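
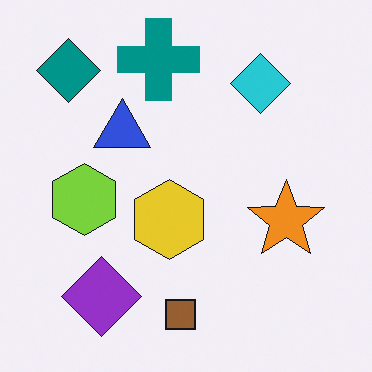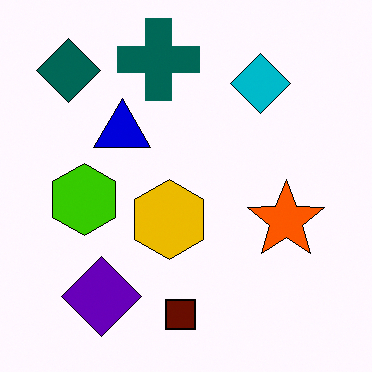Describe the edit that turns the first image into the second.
The image was boosted in contrast.

Tones are pushed away from mid-grey across the whole image — a global contrast change.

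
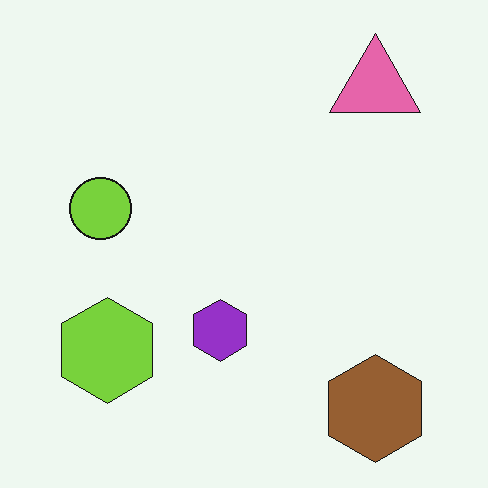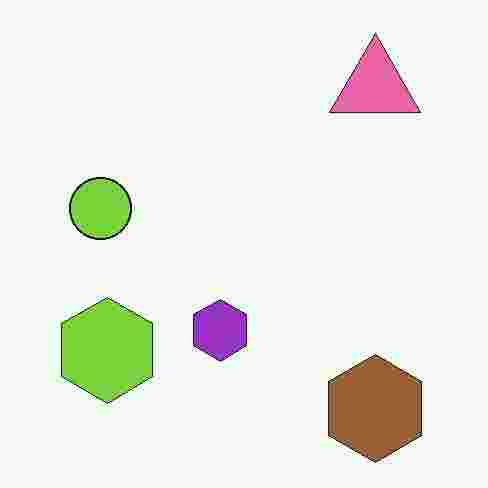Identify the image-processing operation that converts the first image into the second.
The image was degraded with heavy JPEG compression.

Blocky 8×8 compression artifacts appear around shape edges and the flat background shows ringing — characteristic JPEG degradation.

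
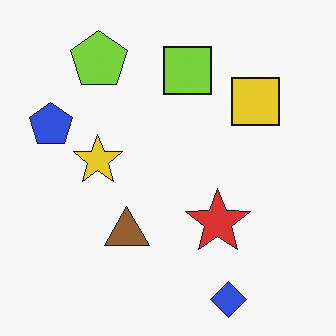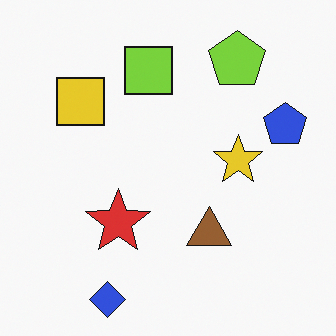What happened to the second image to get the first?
The first image is the second flipped horizontally (left ↔ right).

The blue pentagon is in the right of the second image and the left of the first — shapes on opposite sides of the vertical midline have swapped in a mirror flip.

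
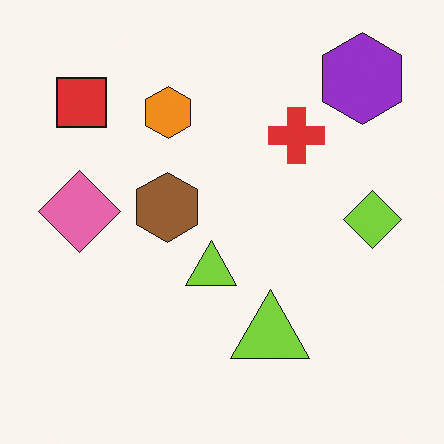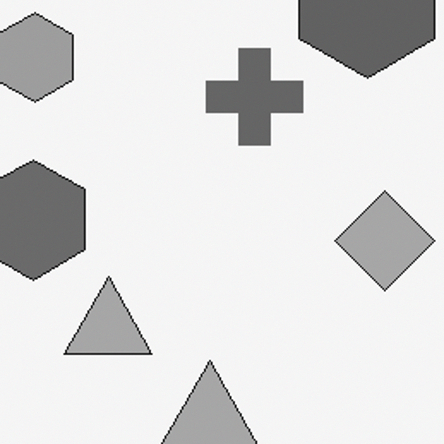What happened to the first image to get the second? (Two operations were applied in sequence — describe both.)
The second image is the first converted to grayscale, then cropped tightly and scaled back up.

All color is removed — every shape is now a shade of grey. The visible shapes are larger and the field of view is narrower; shapes near the original edges may be partly or wholly outside the frame — a crop-and-rescale.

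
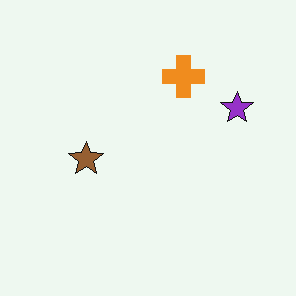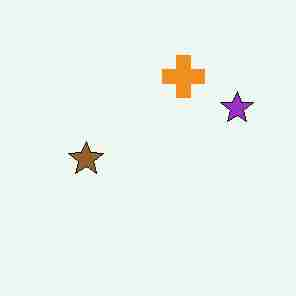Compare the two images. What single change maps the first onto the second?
The second image is the first heavily JPEG-compressed with obvious blocking artifacts.

Blocky 8×8 compression artifacts appear around shape edges and the flat background shows ringing — characteristic JPEG degradation.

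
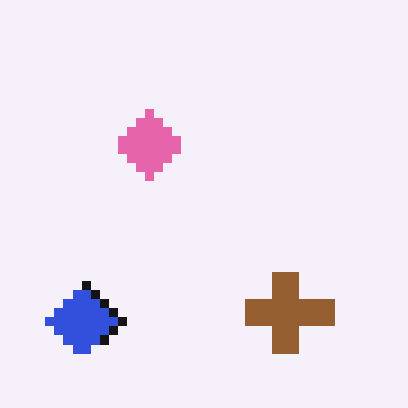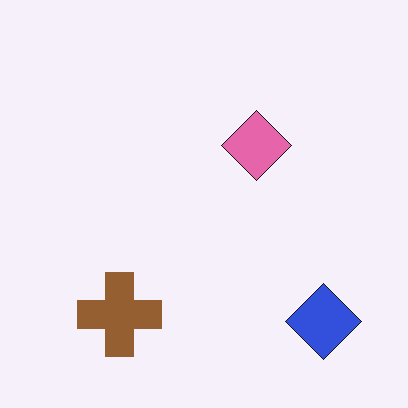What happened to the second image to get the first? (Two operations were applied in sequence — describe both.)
It was coarsely pixelated, then flipped horizontally (left ↔ right).

Shapes are reduced to large square blocks; fine edges and outlines are lost — a downscale-then-upscale (mosaic) effect. The blue diamond is in the bottom-right of the second image and the bottom-left of the first — shapes on opposite sides of the vertical midline have swapped in a mirror flip.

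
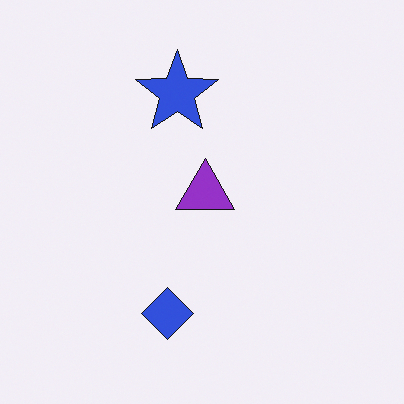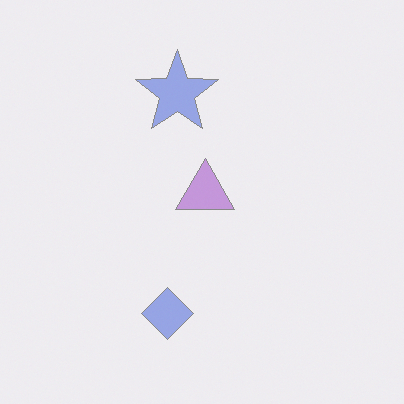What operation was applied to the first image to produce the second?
The transformation is: given much lower contrast.

Tones are pushed toward mid-grey across the whole image — a global contrast change.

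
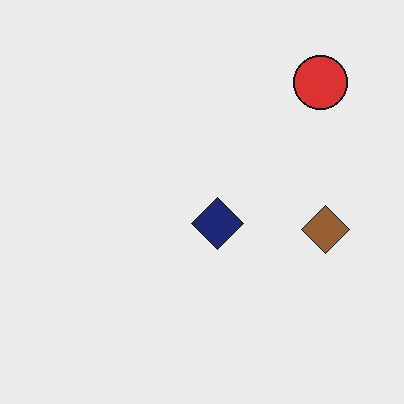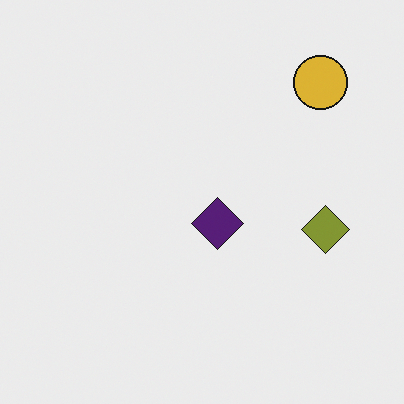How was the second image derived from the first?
Hue-shifted by a small amount.

Every shape's color has rotated by the same amount around the hue wheel — a uniform hue shift.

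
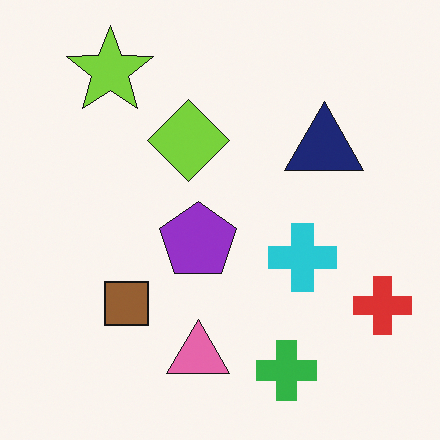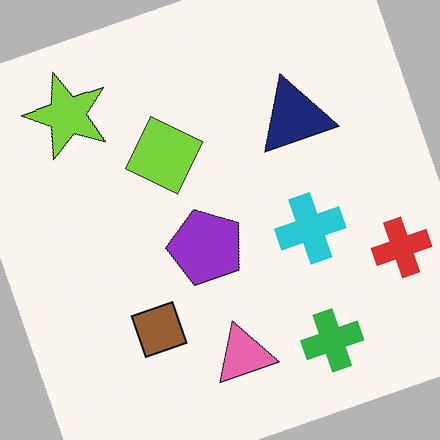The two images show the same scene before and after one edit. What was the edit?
The transformation is: rotated counter-clockwise by a moderate amount.

Every shape is tilted by the same angle and the image corners show triangular fill wedges — a whole-image rotation by a non-right angle.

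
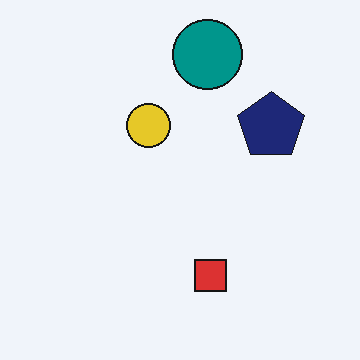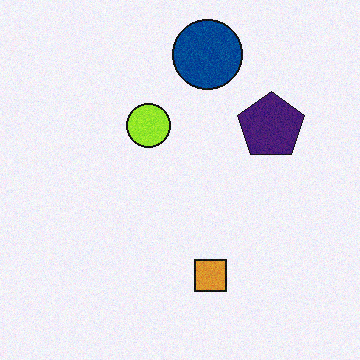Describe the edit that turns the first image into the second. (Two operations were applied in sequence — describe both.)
The second image is the first degraded with light additive noise, then hue-shifted slightly.

Random speckle covers the whole image, including the flat background. Every shape's color has rotated by the same amount around the hue wheel — a uniform hue shift.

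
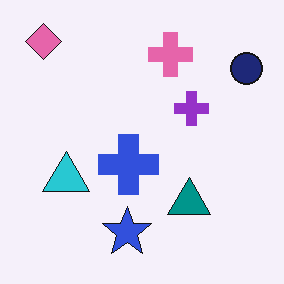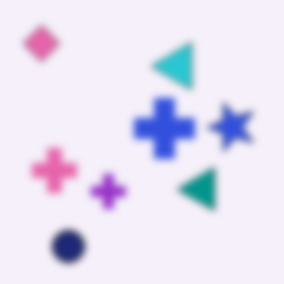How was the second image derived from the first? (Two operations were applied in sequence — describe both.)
The second image is the first noticeably gaussian-blurred, then transposed (reflected across the top-left ↔ bottom-right diagonal).

Shape edges and outlines are uniformly softened across the whole image. Shapes have swapped their row and column positions — what was in the top-right is now in the bottom-left — a diagonal reflection.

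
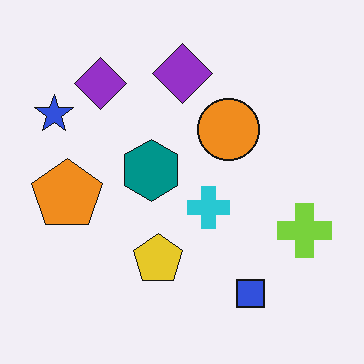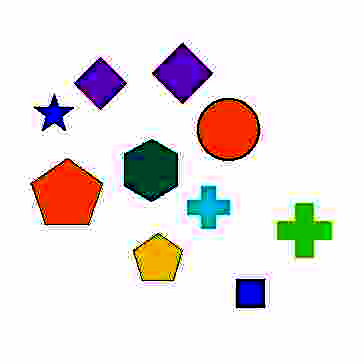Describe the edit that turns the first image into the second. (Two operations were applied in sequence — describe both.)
Degraded with heavy JPEG compression, then boosted in contrast.

Blocky 8×8 compression artifacts appear around shape edges and the flat background shows ringing — characteristic JPEG degradation. Tones are pushed away from mid-grey across the whole image — a global contrast change.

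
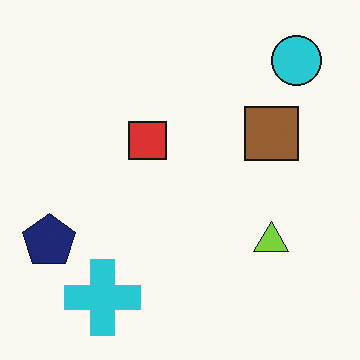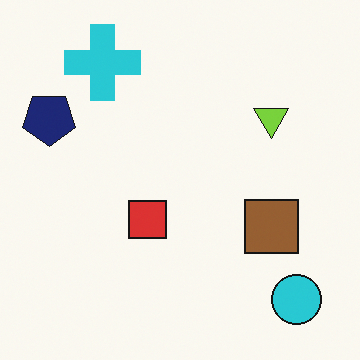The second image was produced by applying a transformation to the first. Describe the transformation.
The image was flipped vertically (top ↔ bottom).

The cyan circle is in the top-right of the first image and the bottom-right of the second — shapes on opposite sides of the horizontal midline have swapped in a mirror flip.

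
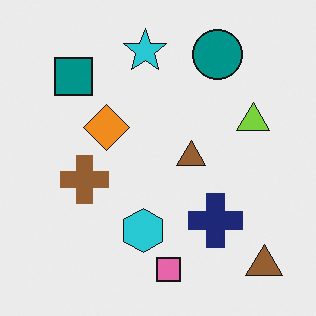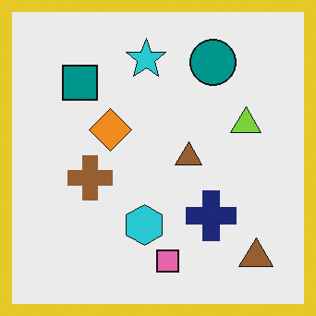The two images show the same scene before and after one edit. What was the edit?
The second image is the first framed with a yellow border.

A solid yellow frame runs around the edge of the second image, with the content slightly shrunk inside it.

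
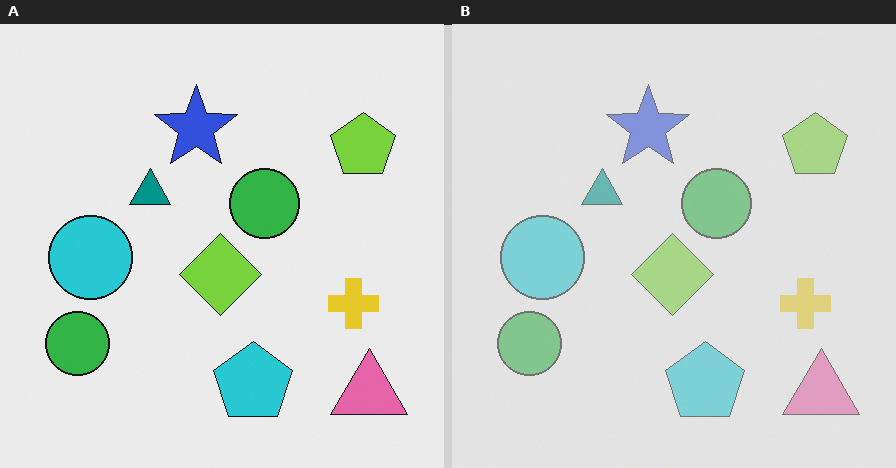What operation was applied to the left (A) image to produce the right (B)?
The transformation is: given much lower contrast.

Tones are pushed toward mid-grey across the whole image — a global contrast change.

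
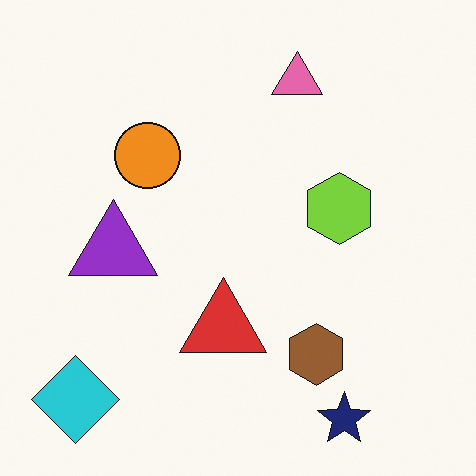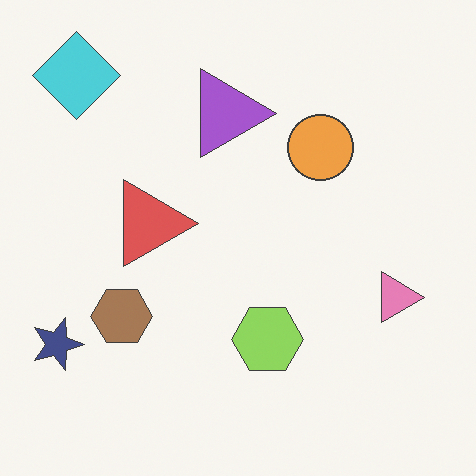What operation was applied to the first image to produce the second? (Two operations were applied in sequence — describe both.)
Rotated 90° clockwise, then given slightly reduced contrast.

The cyan diamond sits in the bottom-left of the first image and the top-left of the second — consistent with a whole-image 90° clockwise rotation. Tones are pushed toward mid-grey across the whole image — a global contrast change.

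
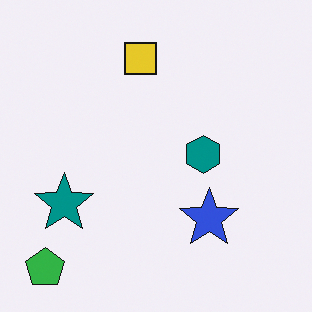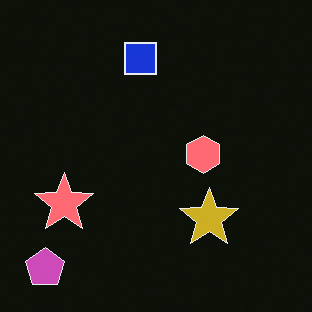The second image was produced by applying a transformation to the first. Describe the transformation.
The image was color-inverted (negative).

The light background has become dark and every shape's color is its complement — a photographic negative.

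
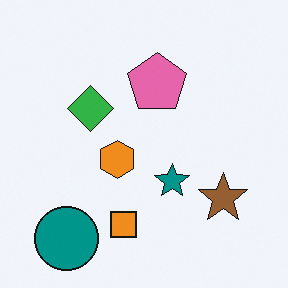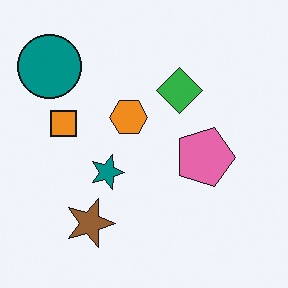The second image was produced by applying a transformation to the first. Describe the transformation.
This is the original image rotated 90° clockwise.

The teal circle sits in the bottom-left of the first image and the top-left of the second — consistent with a whole-image 90° clockwise rotation.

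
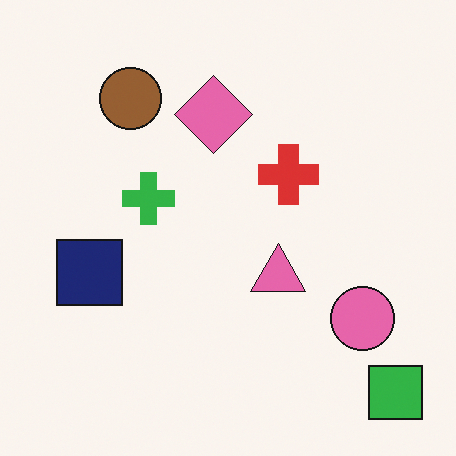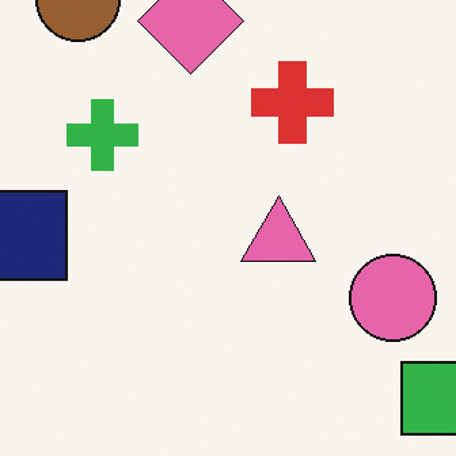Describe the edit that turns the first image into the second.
The image was cropped slightly and scaled back up.

The visible shapes are larger and the field of view is narrower; shapes near the original edges may be partly or wholly outside the frame — a crop-and-rescale.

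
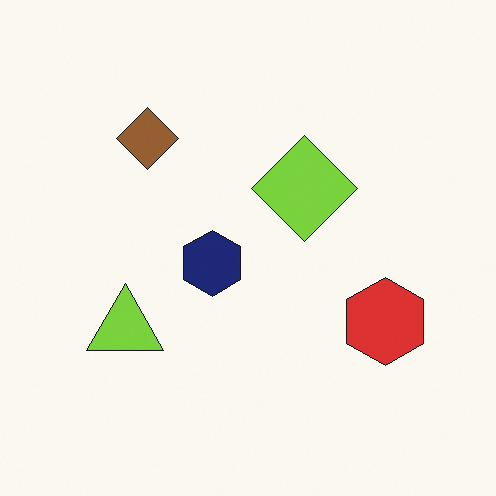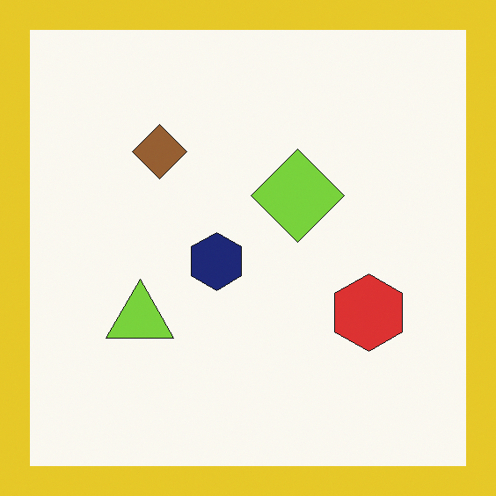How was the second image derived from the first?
It was framed with a yellow border.

A solid yellow frame runs around the edge of the second image, with the content slightly shrunk inside it.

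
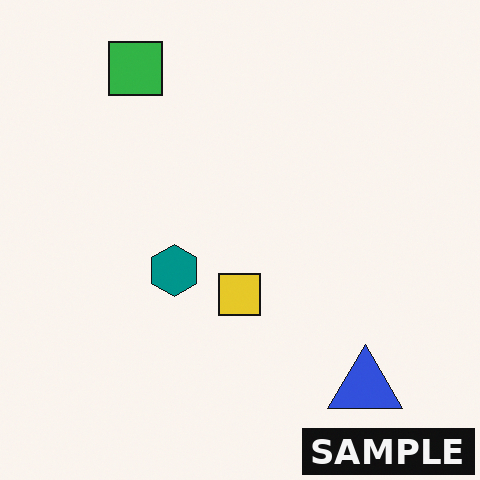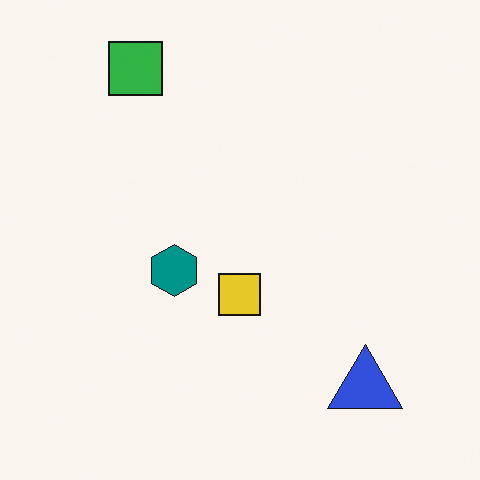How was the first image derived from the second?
Watermarked with the text "SAMPLE" in the lower-right corner.

A dark label reading "SAMPLE" appears in the lower-right corner.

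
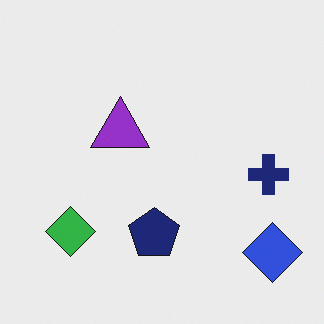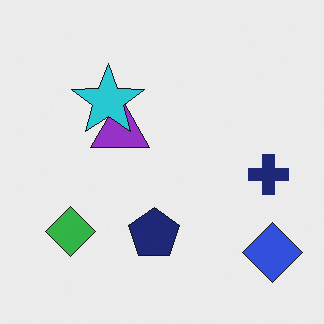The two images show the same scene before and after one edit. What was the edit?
The image was overlaid with an additional cyan star.

A cyan star appears in the second image that is absent from the first.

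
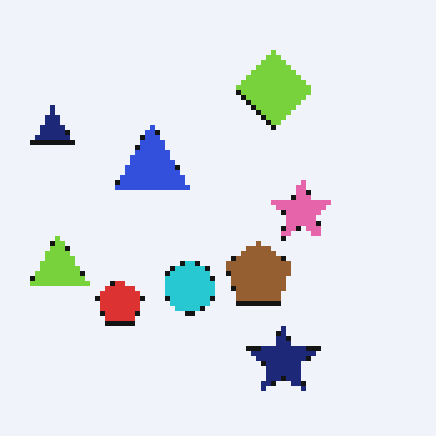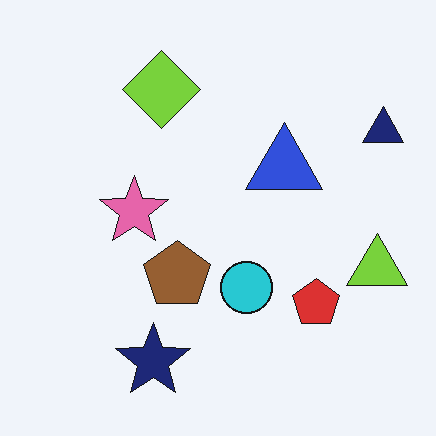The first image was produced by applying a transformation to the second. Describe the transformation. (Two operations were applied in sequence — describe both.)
It was flipped horizontally (left ↔ right), then mildly pixelated.

The navy triangle is in the top-right of the second image and the top-left of the first — shapes on opposite sides of the vertical midline have swapped in a mirror flip. Shapes are reduced to large square blocks; fine edges and outlines are lost — a downscale-then-upscale (mosaic) effect.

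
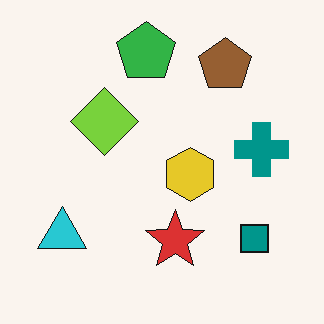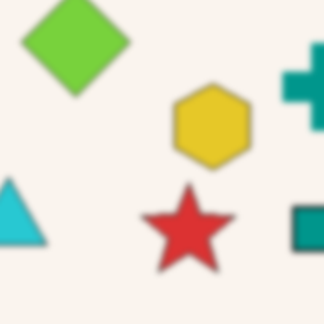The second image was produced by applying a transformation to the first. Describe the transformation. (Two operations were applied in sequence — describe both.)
This is the original image slightly softened, then cropped slightly and scaled back up.

Shape edges and outlines are uniformly softened across the whole image. The visible shapes are larger and the field of view is narrower; shapes near the original edges may be partly or wholly outside the frame — a crop-and-rescale.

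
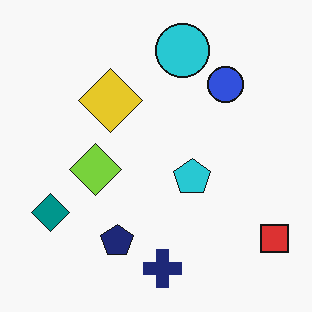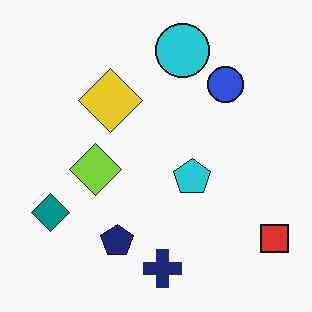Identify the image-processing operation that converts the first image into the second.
This is the original image given moderate JPEG compression.

Blocky 8×8 compression artifacts appear around shape edges and the flat background shows ringing — characteristic JPEG degradation.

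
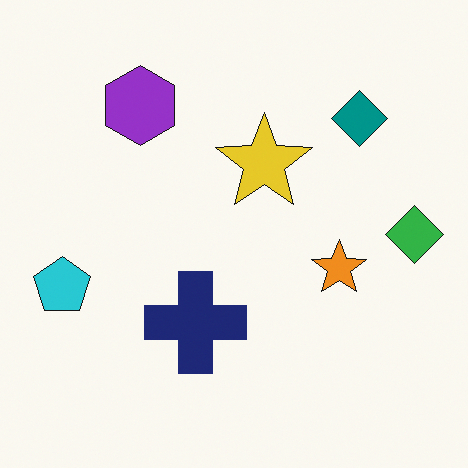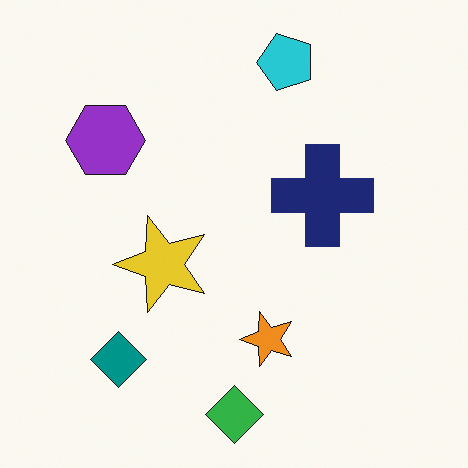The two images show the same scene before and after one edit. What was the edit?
The transformation is: transposed (reflected across the top-left ↔ bottom-right diagonal).

Shapes have swapped their row and column positions — what was in the top-right is now in the bottom-left — a diagonal reflection.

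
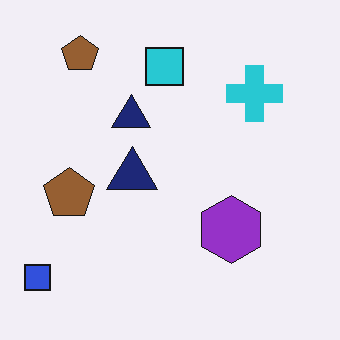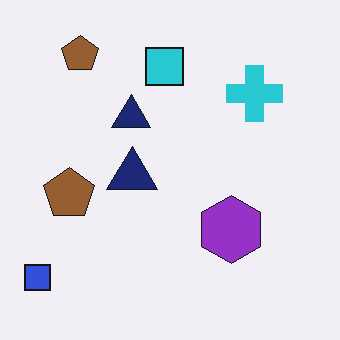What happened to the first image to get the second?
The second image is the first JPEG-compressed with visible artifacts.

Blocky 8×8 compression artifacts appear around shape edges and the flat background shows ringing — characteristic JPEG degradation.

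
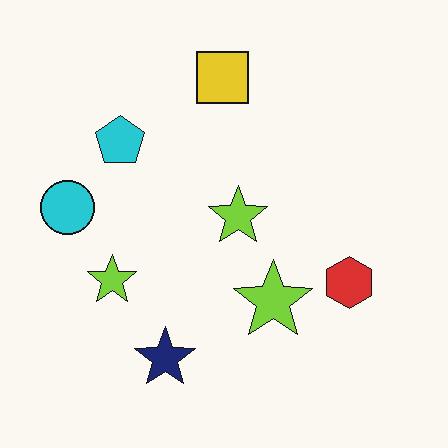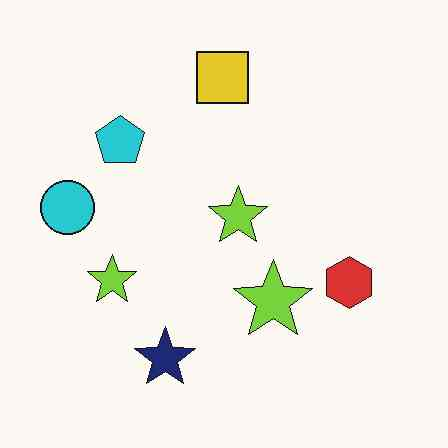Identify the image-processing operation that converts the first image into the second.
The image was JPEG-compressed with visible artifacts.

Blocky 8×8 compression artifacts appear around shape edges and the flat background shows ringing — characteristic JPEG degradation.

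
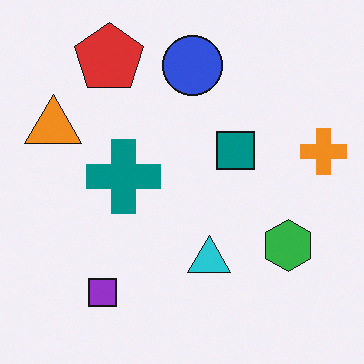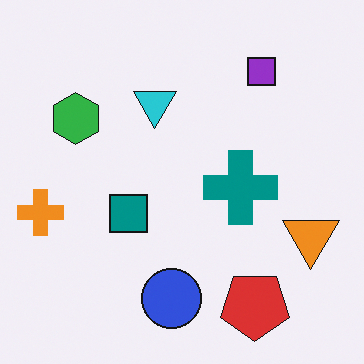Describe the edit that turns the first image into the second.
It was rotated 180°.

The orange cross sits in the right of the first image and the left of the second — consistent with a whole-image 180° rotation.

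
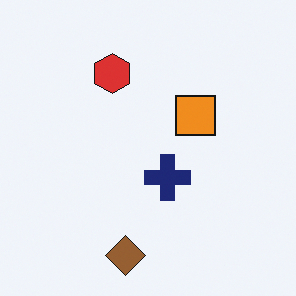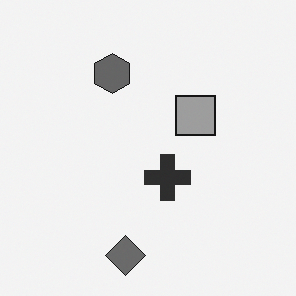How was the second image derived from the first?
The second image is the first converted to grayscale.

All color is removed — every shape is now a shade of grey.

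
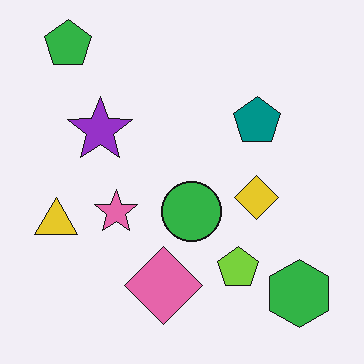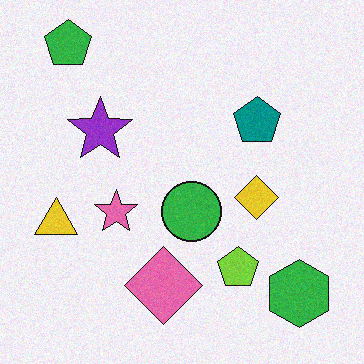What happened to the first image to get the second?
The image was degraded with a light layer of grain.

Random speckle covers the whole image, including the flat background.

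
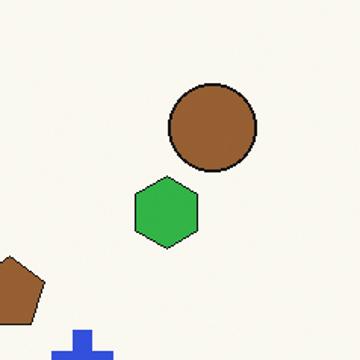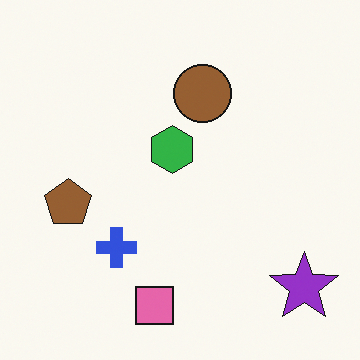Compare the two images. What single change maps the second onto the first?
This is the original image cropped slightly and scaled back up.

The visible shapes are larger and the field of view is narrower; shapes near the original edges may be partly or wholly outside the frame — a crop-and-rescale.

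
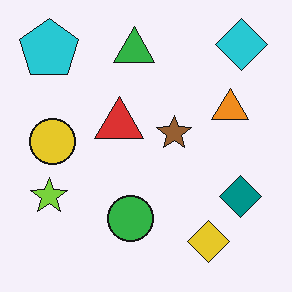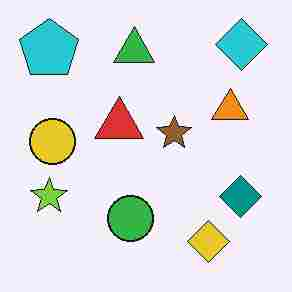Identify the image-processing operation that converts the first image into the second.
This is the original image degraded with heavy JPEG compression.

Blocky 8×8 compression artifacts appear around shape edges and the flat background shows ringing — characteristic JPEG degradation.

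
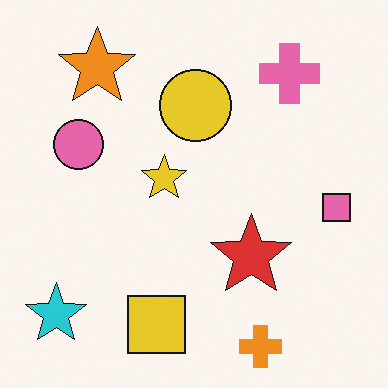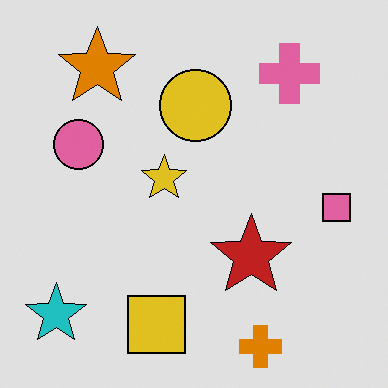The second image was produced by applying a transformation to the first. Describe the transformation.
The second image is the first posterized to a reduced palette.

Each flat color has snapped to a coarser quantized level — most visibly, the near-white background has dropped to a flat grey.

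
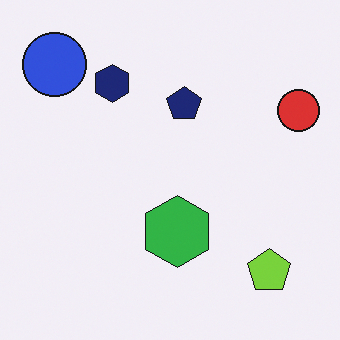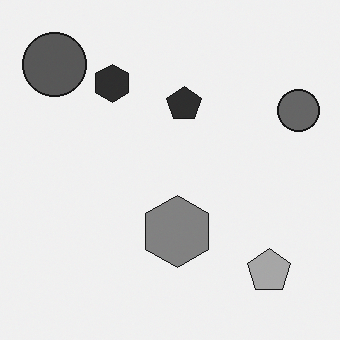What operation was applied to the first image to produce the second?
It was converted to grayscale.

All color is removed — every shape is now a shade of grey.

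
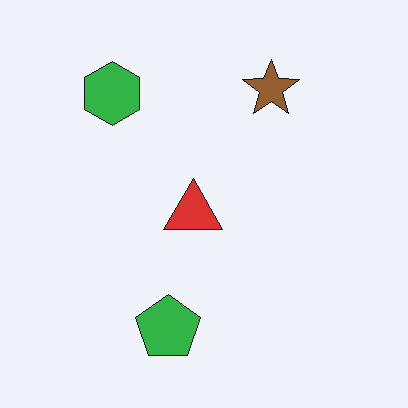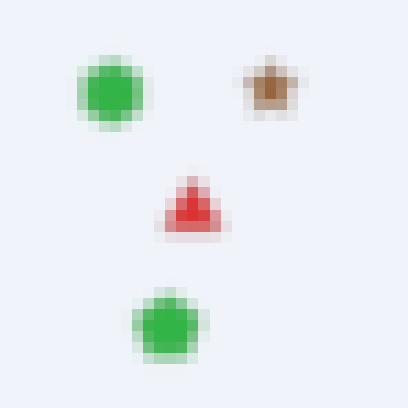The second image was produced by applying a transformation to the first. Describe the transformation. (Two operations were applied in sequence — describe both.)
This is the original image heavily blurred, then heavily pixelated into large blocks.

Shape edges and outlines are uniformly softened across the whole image. Shapes are reduced to large square blocks; fine edges and outlines are lost — a downscale-then-upscale (mosaic) effect.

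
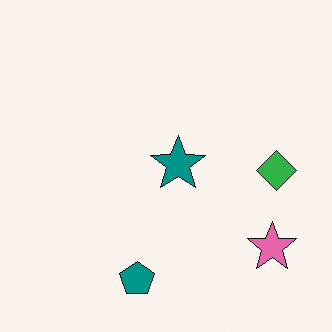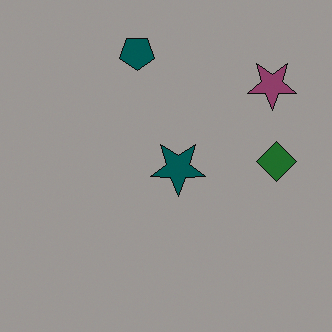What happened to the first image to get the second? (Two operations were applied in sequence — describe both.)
This is the original image noticeably darkened, then flipped vertically (top ↔ bottom).

Every pixel — background and shapes alike — is uniformly darkened. The teal pentagon is in the bottom of the first image and the top of the second — shapes on opposite sides of the horizontal midline have swapped in a mirror flip.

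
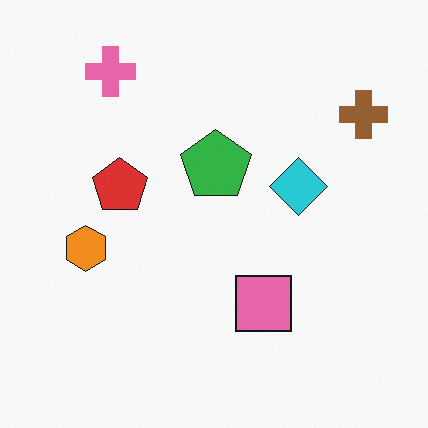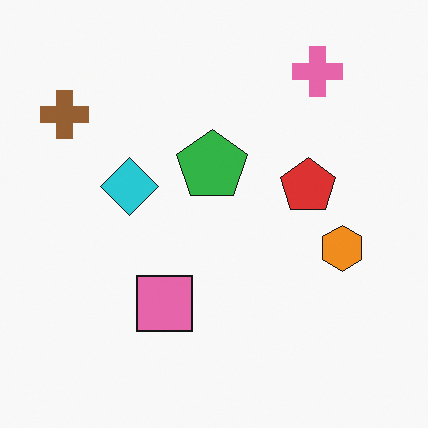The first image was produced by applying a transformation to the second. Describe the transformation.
This is the original image flipped horizontally (left ↔ right).

The brown cross is in the top-left of the second image and the top-right of the first — shapes on opposite sides of the vertical midline have swapped in a mirror flip.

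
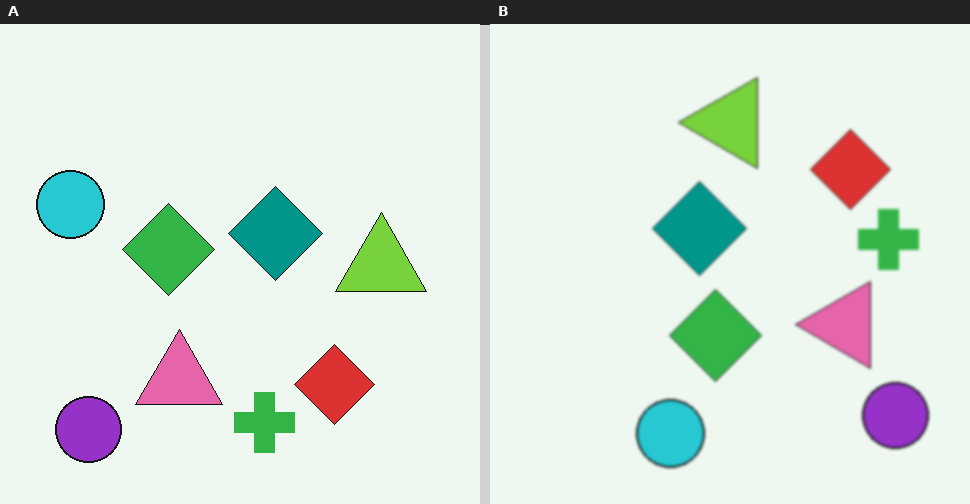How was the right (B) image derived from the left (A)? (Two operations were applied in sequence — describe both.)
The right (B) image is the left (A) rotated 90° counter-clockwise, then lightly blurred.

The purple circle sits in the bottom-left of the left (A) image and the bottom-right of the right (B) — consistent with a whole-image 90° counter-clockwise rotation. Shape edges and outlines are uniformly softened across the whole image.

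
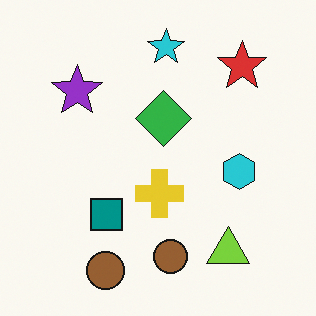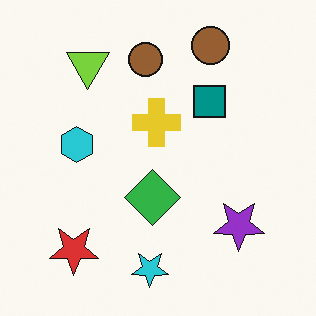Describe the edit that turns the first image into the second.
Rotated 180°.

The red star sits in the top-right of the first image and the bottom-left of the second — consistent with a whole-image 180° rotation.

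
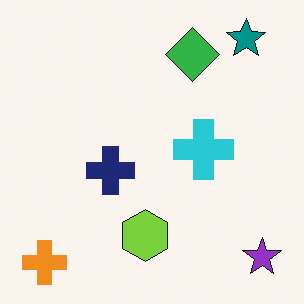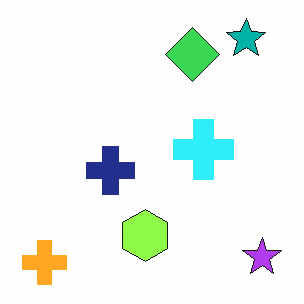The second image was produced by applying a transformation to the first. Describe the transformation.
The second image is the first brightened a little.

Every pixel — background and shapes alike — is uniformly brightened.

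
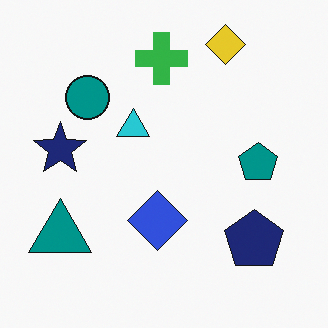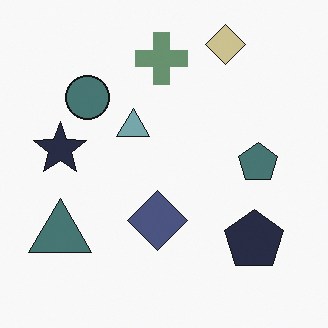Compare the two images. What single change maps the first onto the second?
The second image is the first made much more muted (saturation change).

All colors are more muted and greyish — a global saturation change.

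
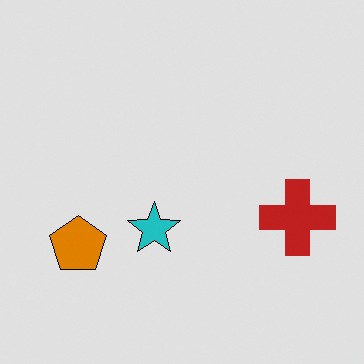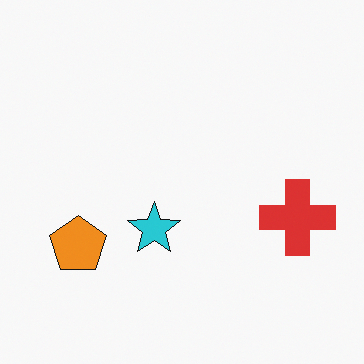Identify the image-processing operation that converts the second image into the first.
Moderately posterized.

Each flat color has snapped to a coarser quantized level — most visibly, the near-white background has dropped to a flat grey.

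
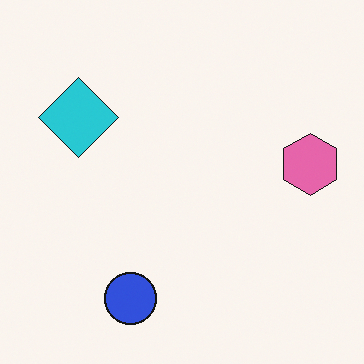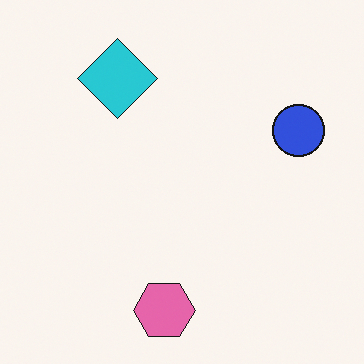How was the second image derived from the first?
The transformation is: transposed (reflected across the top-left ↔ bottom-right diagonal).

Shapes have swapped their row and column positions — what was in the top-right is now in the bottom-left — a diagonal reflection.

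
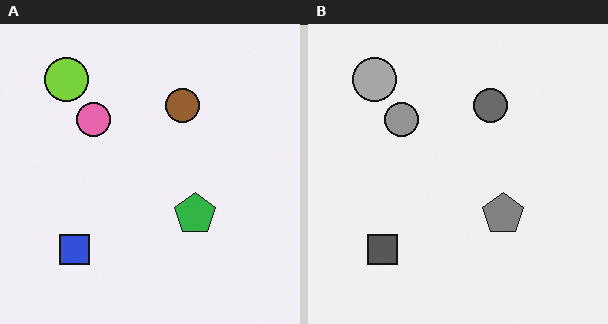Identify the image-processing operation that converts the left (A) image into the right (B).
The right (B) image is the left (A) converted to grayscale.

All color is removed — every shape is now a shade of grey.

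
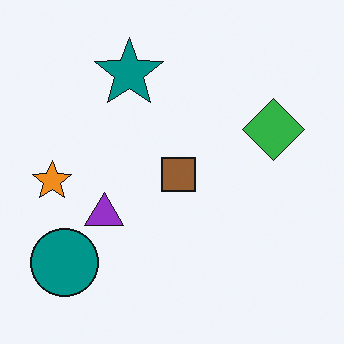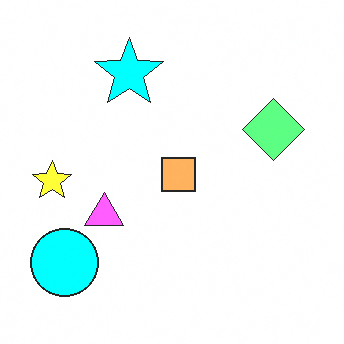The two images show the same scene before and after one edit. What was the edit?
It was brightened a lot.

Every pixel — background and shapes alike — is uniformly brightened.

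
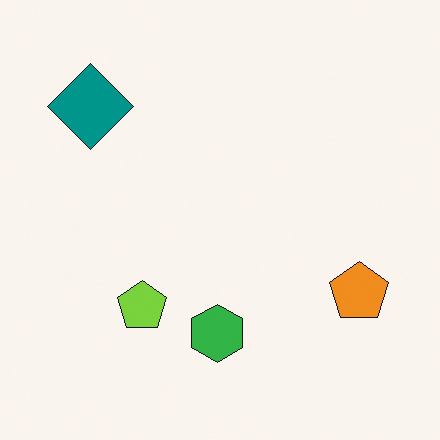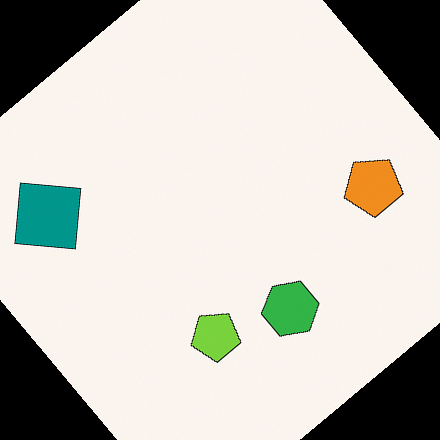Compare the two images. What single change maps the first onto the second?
Rotated counter-clockwise by a large amount — several tens of degrees.

Every shape is tilted by the same angle and the image corners show triangular fill wedges — a whole-image rotation by a non-right angle.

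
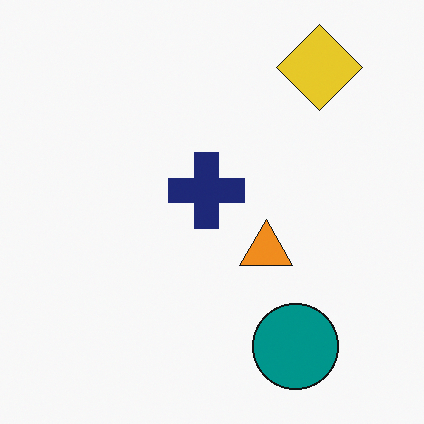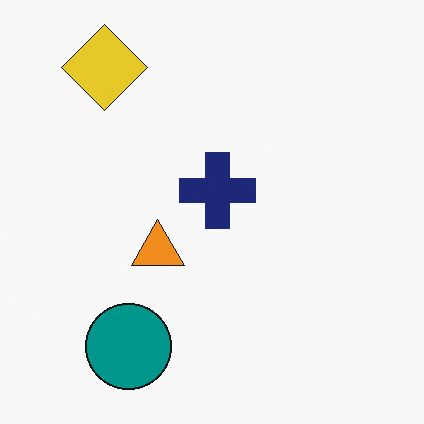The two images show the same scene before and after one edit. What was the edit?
It was flipped horizontally (left ↔ right).

The yellow diamond is in the top-right of the first image and the top-left of the second — shapes on opposite sides of the vertical midline have swapped in a mirror flip.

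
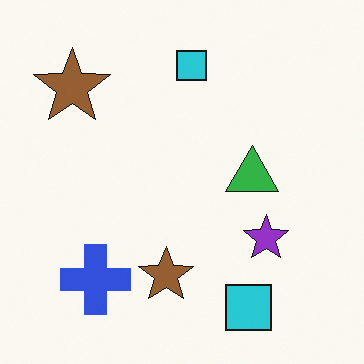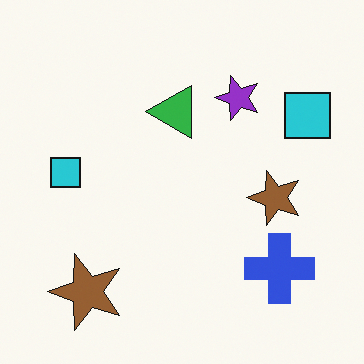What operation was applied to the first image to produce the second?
This is the original image rotated 90° counter-clockwise.

The blue cross sits in the bottom-left of the first image and the bottom-right of the second — consistent with a whole-image 90° counter-clockwise rotation.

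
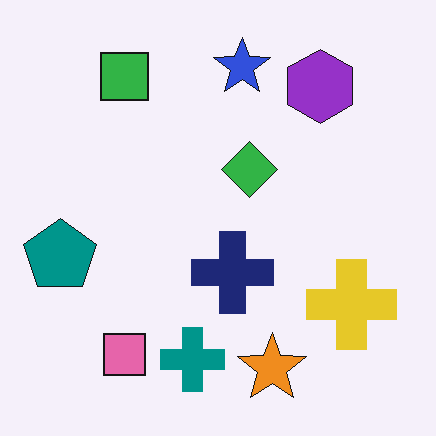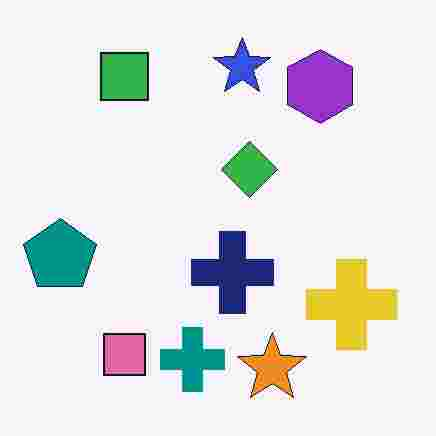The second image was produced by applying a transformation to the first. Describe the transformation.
This is the original image degraded with heavy JPEG compression.

Blocky 8×8 compression artifacts appear around shape edges and the flat background shows ringing — characteristic JPEG degradation.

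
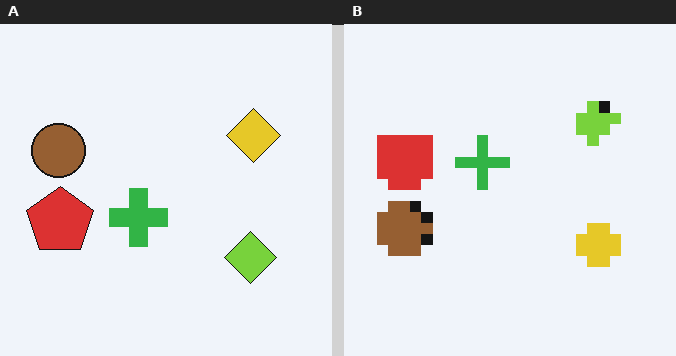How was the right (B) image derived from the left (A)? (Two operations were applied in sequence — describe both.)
This is the original image flipped vertically (top ↔ bottom), then coarsely pixelated.

The lime diamond is in the bottom-right of the left (A) image and the top-right of the right (B) — shapes on opposite sides of the horizontal midline have swapped in a mirror flip. Shapes are reduced to large square blocks; fine edges and outlines are lost — a downscale-then-upscale (mosaic) effect.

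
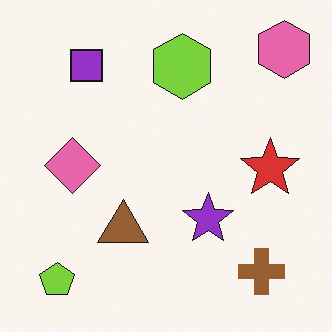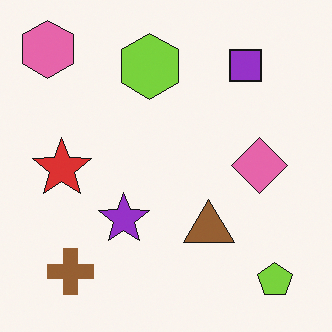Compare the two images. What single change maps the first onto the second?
This is the original image flipped horizontally (left ↔ right).

The pink hexagon is in the top-right of the first image and the top-left of the second — shapes on opposite sides of the vertical midline have swapped in a mirror flip.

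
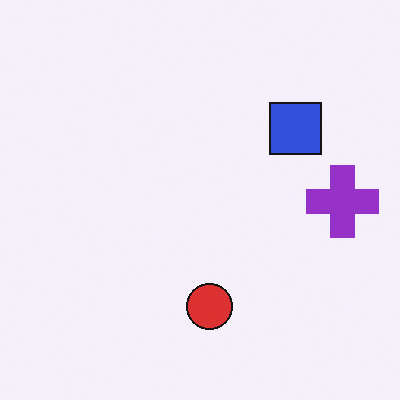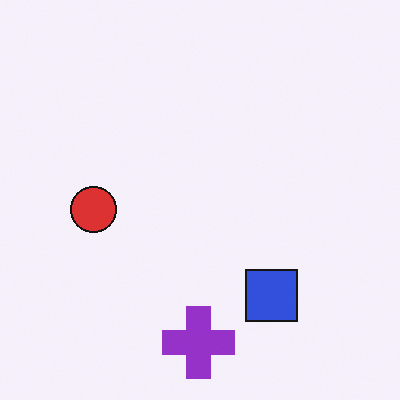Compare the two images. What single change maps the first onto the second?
The image was rotated 90° clockwise.

The purple cross sits in the right of the first image and the bottom of the second — consistent with a whole-image 90° clockwise rotation.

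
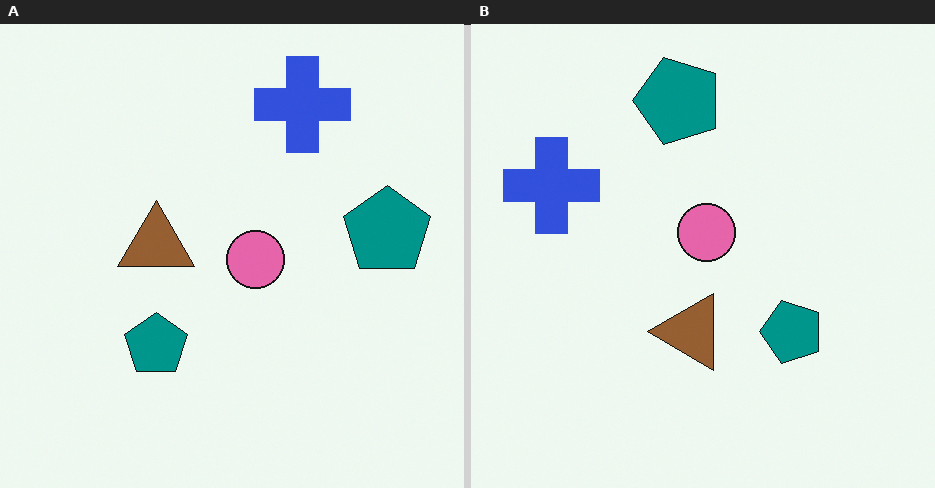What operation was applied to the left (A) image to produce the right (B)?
This is the original image rotated 90° counter-clockwise.

The blue cross sits in the top of the left (A) image and the left of the right (B) — consistent with a whole-image 90° counter-clockwise rotation.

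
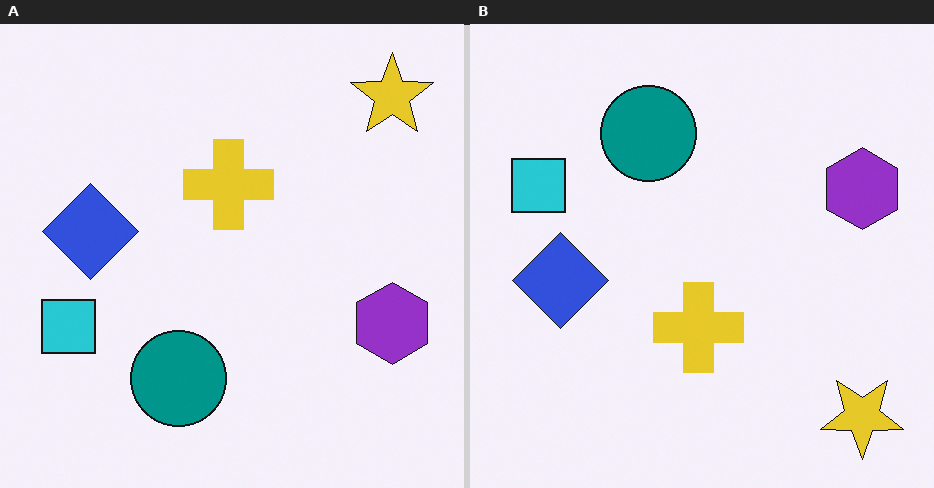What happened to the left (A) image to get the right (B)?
The image was flipped vertically (top ↔ bottom).

The yellow star is in the top-right of the left (A) image and the bottom-right of the right (B) — shapes on opposite sides of the horizontal midline have swapped in a mirror flip.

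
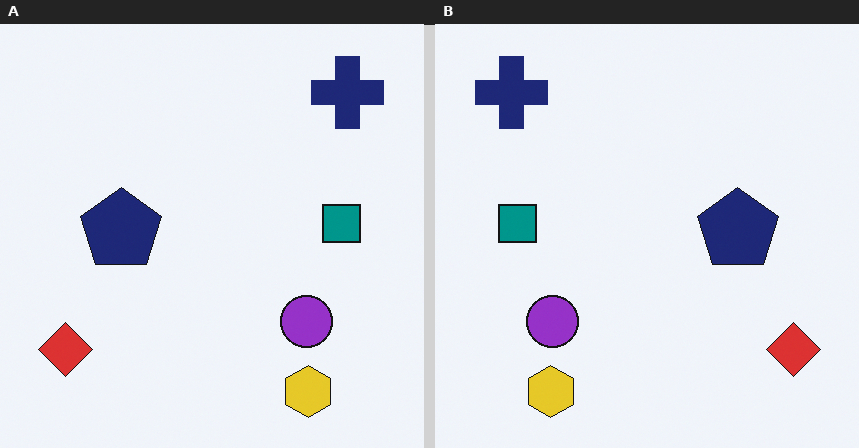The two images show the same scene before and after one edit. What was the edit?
The right (B) image is the left (A) flipped horizontally (left ↔ right).

The red diamond is in the bottom-left of the left (A) image and the bottom-right of the right (B) — shapes on opposite sides of the vertical midline have swapped in a mirror flip.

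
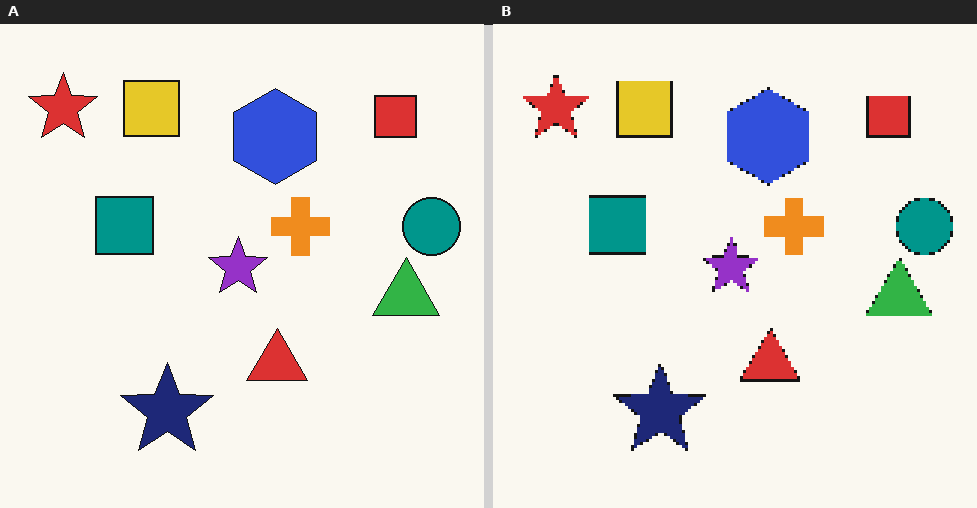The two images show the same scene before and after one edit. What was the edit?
The right (B) image is the left (A) lightly pixelated (a mild mosaic effect).

Shapes are reduced to large square blocks; fine edges and outlines are lost — a downscale-then-upscale (mosaic) effect.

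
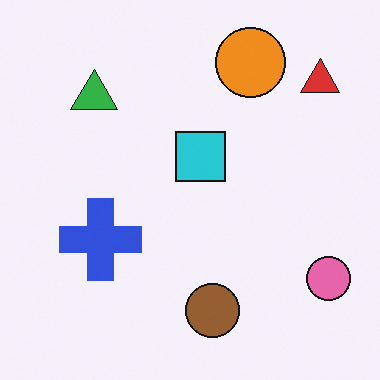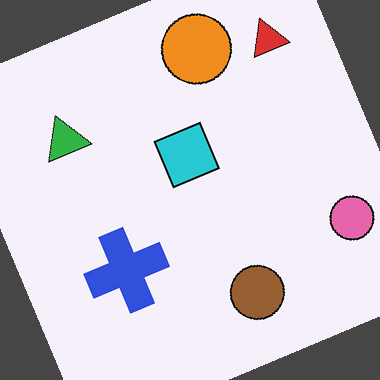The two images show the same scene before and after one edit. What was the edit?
The transformation is: rotated counter-clockwise by a moderate amount.

Every shape is tilted by the same angle and the image corners show triangular fill wedges — a whole-image rotation by a non-right angle.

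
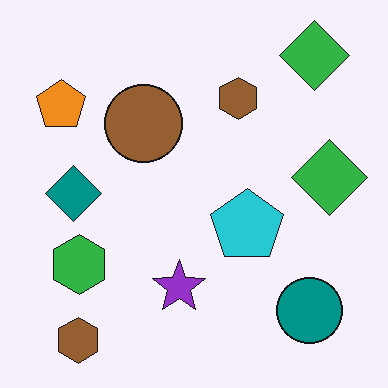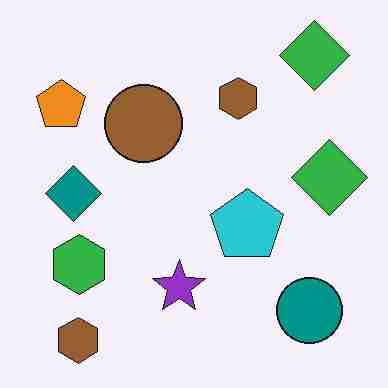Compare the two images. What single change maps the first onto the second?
The transformation is: heavily JPEG-compressed with obvious blocking artifacts.

Blocky 8×8 compression artifacts appear around shape edges and the flat background shows ringing — characteristic JPEG degradation.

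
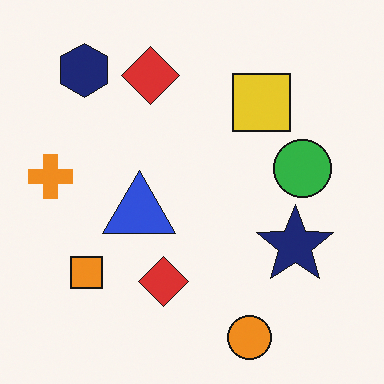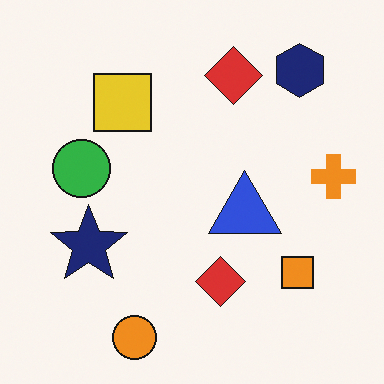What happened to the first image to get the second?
It was flipped horizontally (left ↔ right).

The orange cross is in the left of the first image and the right of the second — shapes on opposite sides of the vertical midline have swapped in a mirror flip.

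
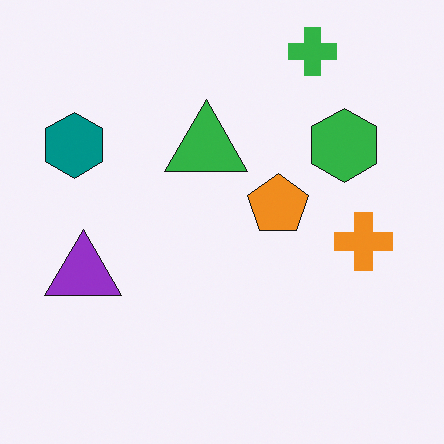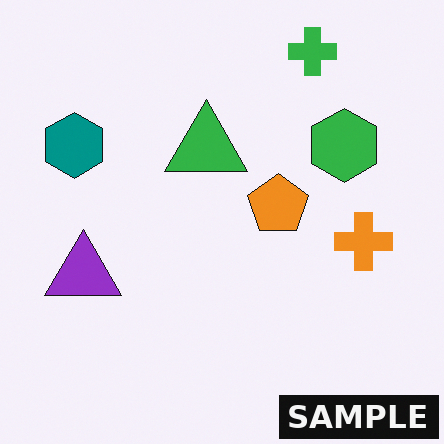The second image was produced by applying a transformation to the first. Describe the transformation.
This is the original image watermarked with the text "SAMPLE" in the lower-right corner.

A dark label reading "SAMPLE" appears in the lower-right corner.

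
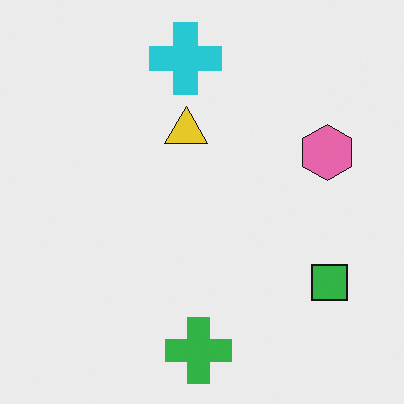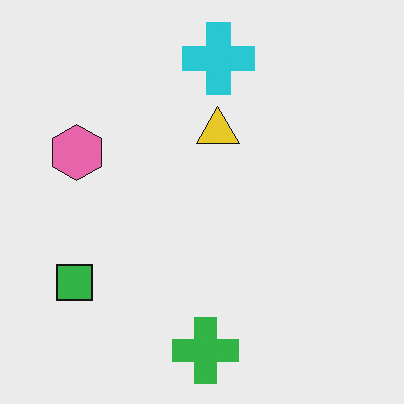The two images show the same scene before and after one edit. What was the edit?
It was flipped horizontally (left ↔ right).

The green square is in the bottom-right of the first image and the bottom-left of the second — shapes on opposite sides of the vertical midline have swapped in a mirror flip.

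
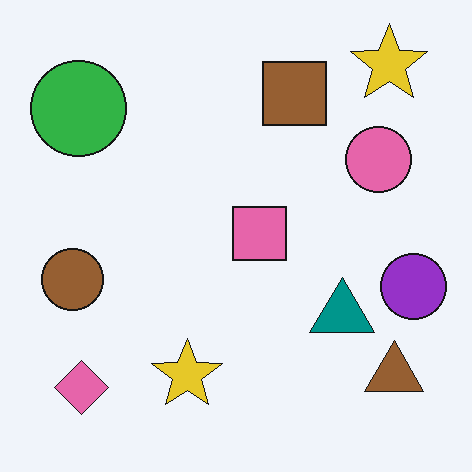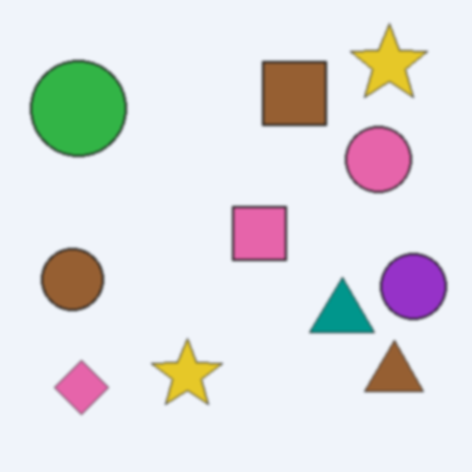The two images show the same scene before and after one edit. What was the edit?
This is the original image given a subtle gaussian blur.

Shape edges and outlines are uniformly softened across the whole image.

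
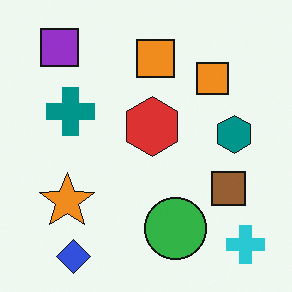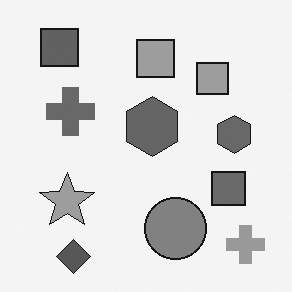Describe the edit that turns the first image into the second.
This is the original image converted to grayscale.

All color is removed — every shape is now a shade of grey.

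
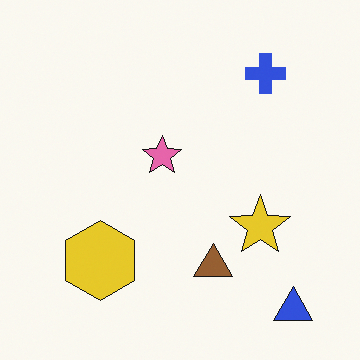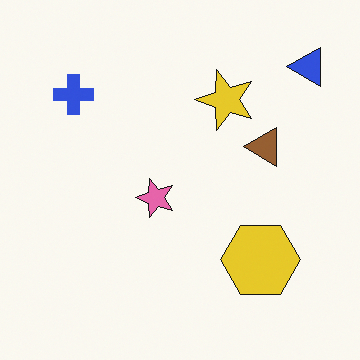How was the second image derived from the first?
The second image is the first rotated 90° counter-clockwise.

The blue triangle sits in the bottom-right of the first image and the top-right of the second — consistent with a whole-image 90° counter-clockwise rotation.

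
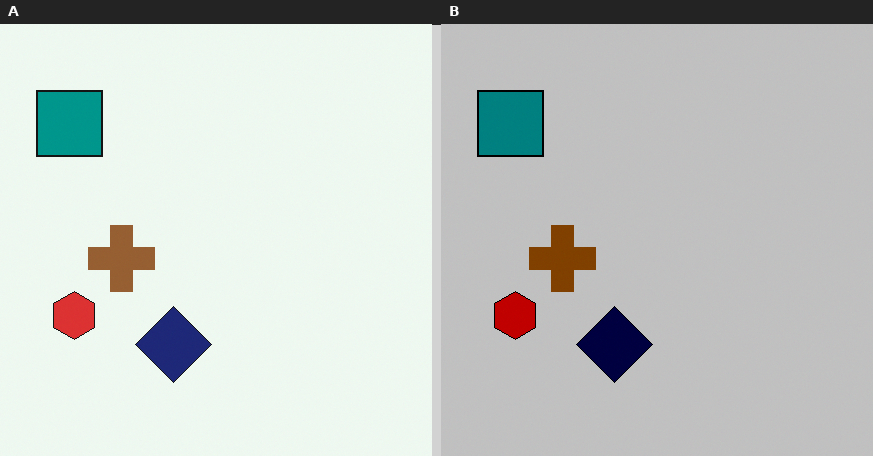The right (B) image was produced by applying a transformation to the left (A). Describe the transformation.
It was aggressively posterized.

Each flat color has snapped to a coarser quantized level — most visibly, the near-white background has dropped to a flat grey.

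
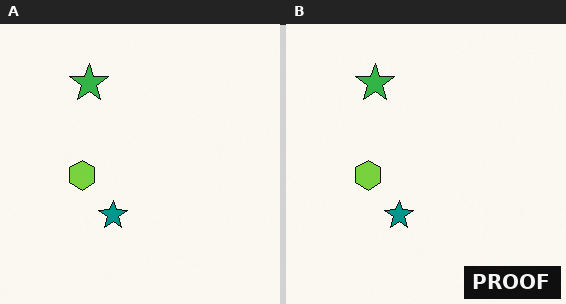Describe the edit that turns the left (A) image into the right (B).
The right (B) image is the left (A) watermarked with the text "PROOF" in the lower-right corner.

A dark label reading "PROOF" appears in the lower-right corner.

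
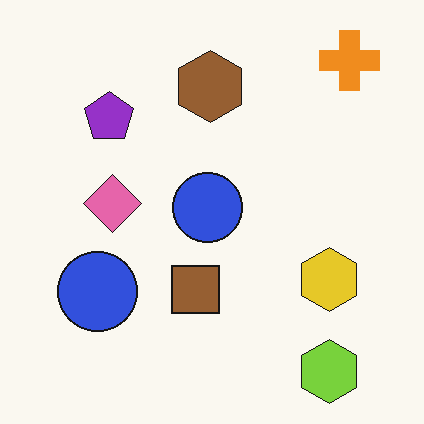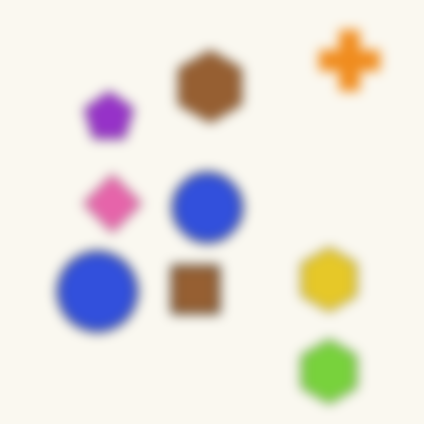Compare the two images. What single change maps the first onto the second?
The image was heavily blurred.

Shape edges and outlines are uniformly softened across the whole image.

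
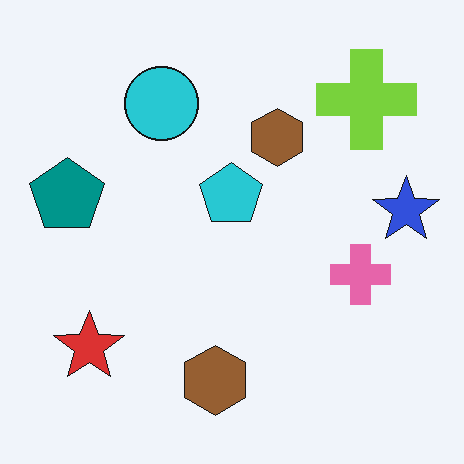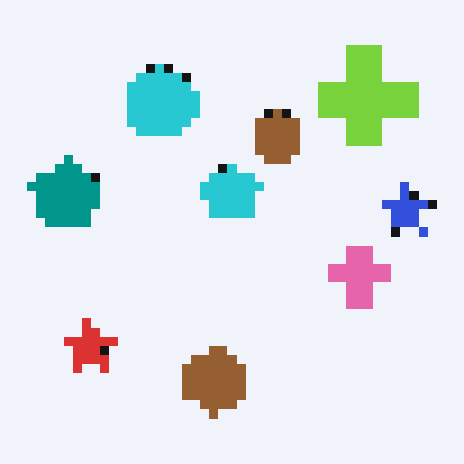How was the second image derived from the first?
This is the original image coarsely pixelated.

Shapes are reduced to large square blocks; fine edges and outlines are lost — a downscale-then-upscale (mosaic) effect.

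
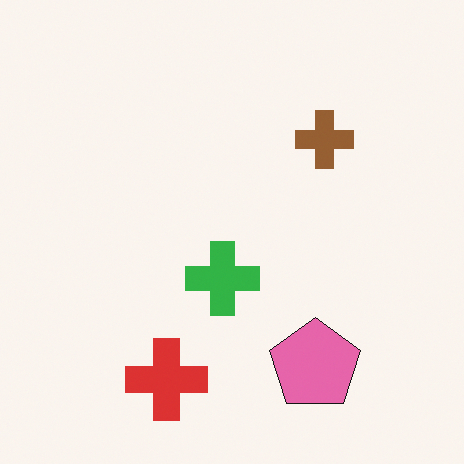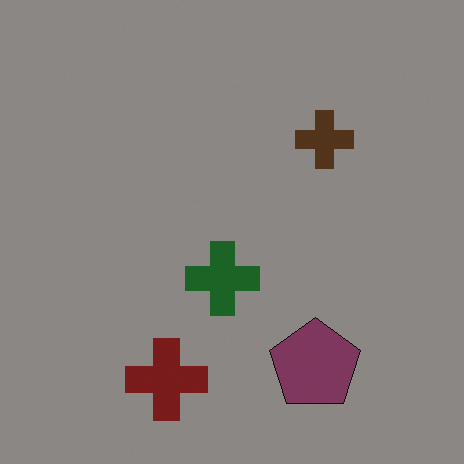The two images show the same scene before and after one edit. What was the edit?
This is the original image darkened a lot.

Every pixel — background and shapes alike — is uniformly darkened.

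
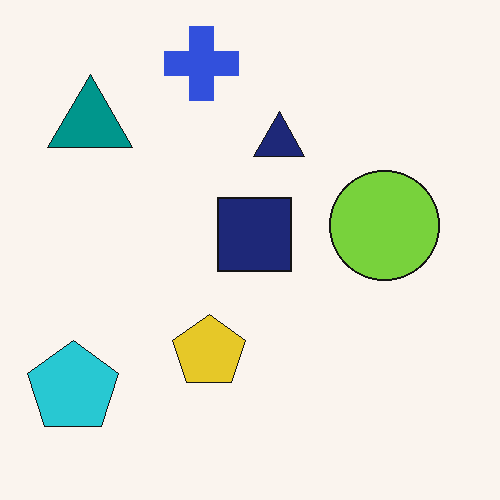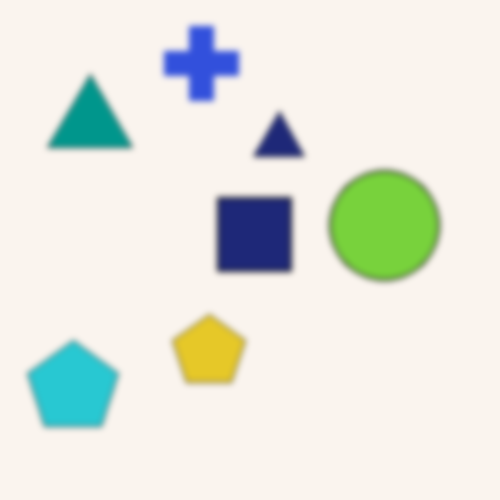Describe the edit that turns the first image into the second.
The image was moderately blurred.

Shape edges and outlines are uniformly softened across the whole image.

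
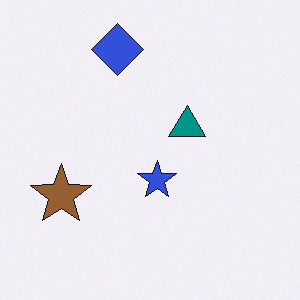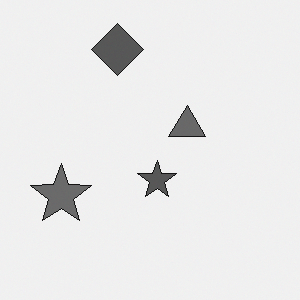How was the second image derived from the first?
The transformation is: converted to grayscale.

All color is removed — every shape is now a shade of grey.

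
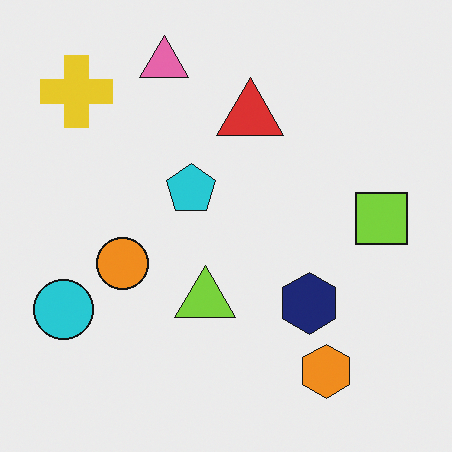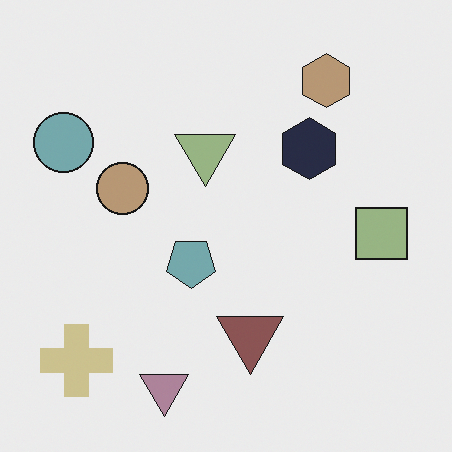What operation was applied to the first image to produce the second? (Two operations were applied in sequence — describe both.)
The image was made much more muted (saturation change), then flipped vertically (top ↔ bottom).

All colors are more muted and greyish — a global saturation change. The pink triangle is in the top of the first image and the bottom of the second — shapes on opposite sides of the horizontal midline have swapped in a mirror flip.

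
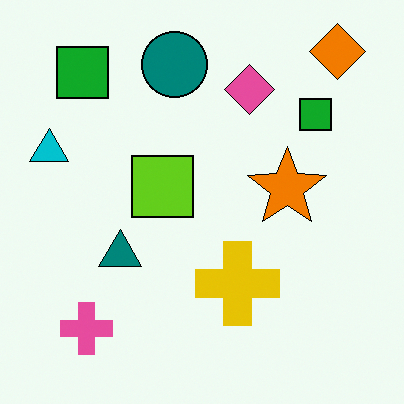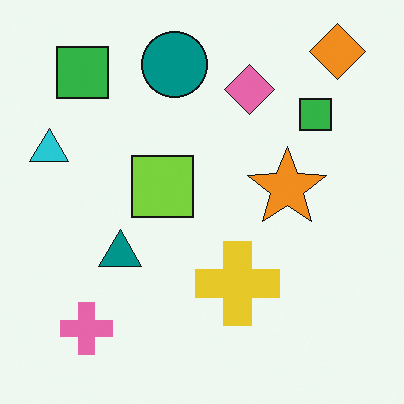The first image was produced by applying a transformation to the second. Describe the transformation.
Given slightly increased contrast.

Tones are pushed away from mid-grey across the whole image — a global contrast change.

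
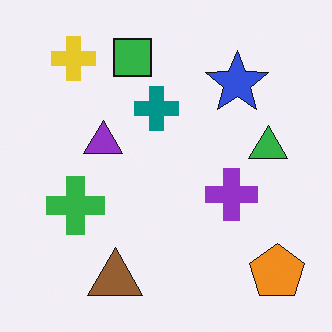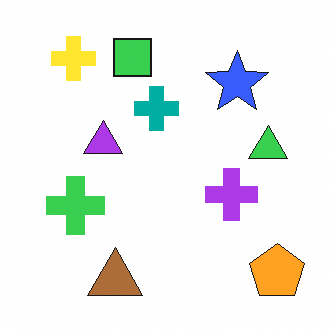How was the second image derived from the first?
The transformation is: brightened a little.

Every pixel — background and shapes alike — is uniformly brightened.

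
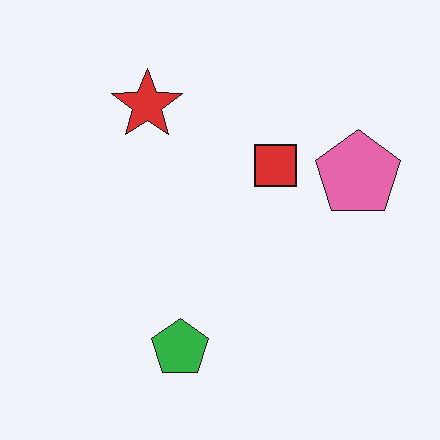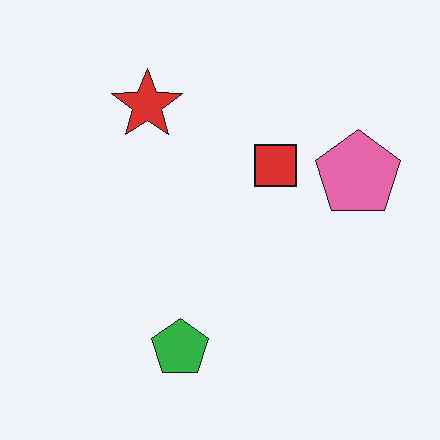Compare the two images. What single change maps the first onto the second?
The transformation is: given moderate JPEG compression.

Blocky 8×8 compression artifacts appear around shape edges and the flat background shows ringing — characteristic JPEG degradation.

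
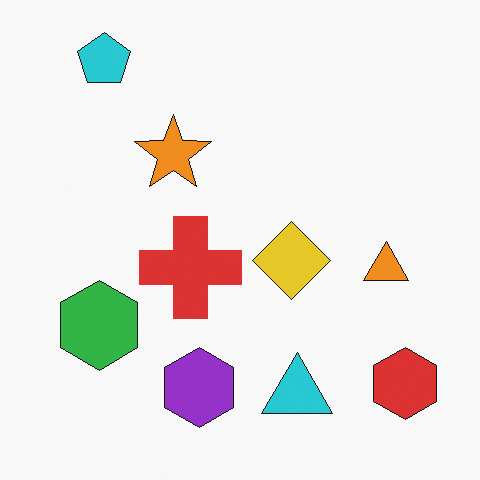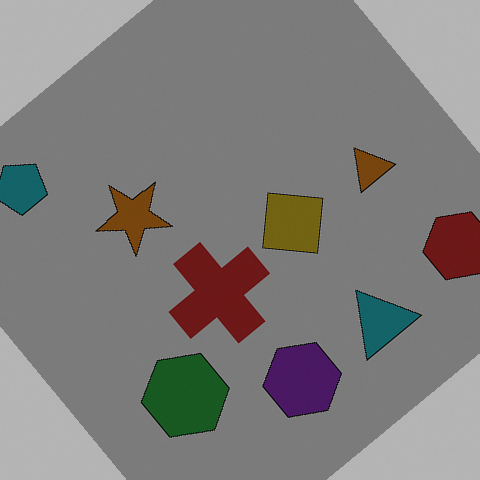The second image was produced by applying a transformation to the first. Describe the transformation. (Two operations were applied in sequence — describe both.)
The image was darkened a lot, then rotated counter-clockwise by a large amount — several tens of degrees.

Every pixel — background and shapes alike — is uniformly darkened. Every shape is tilted by the same angle and the image corners show triangular fill wedges — a whole-image rotation by a non-right angle.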